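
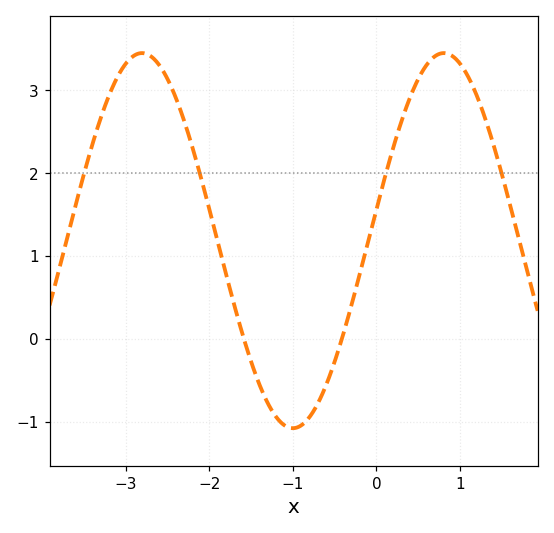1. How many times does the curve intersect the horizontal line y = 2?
4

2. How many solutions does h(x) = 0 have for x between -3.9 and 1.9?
2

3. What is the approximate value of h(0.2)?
2.3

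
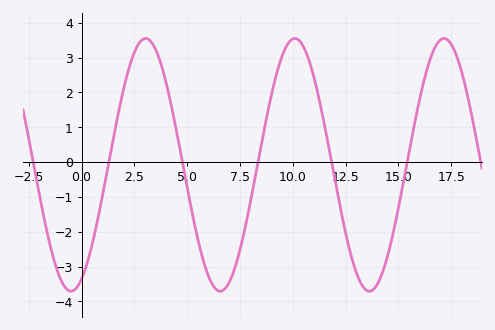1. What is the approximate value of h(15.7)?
0.9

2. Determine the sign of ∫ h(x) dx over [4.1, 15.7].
negative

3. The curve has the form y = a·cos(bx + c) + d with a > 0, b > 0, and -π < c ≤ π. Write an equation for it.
y = 3.63cos(0.89x - 2.7) - 0.08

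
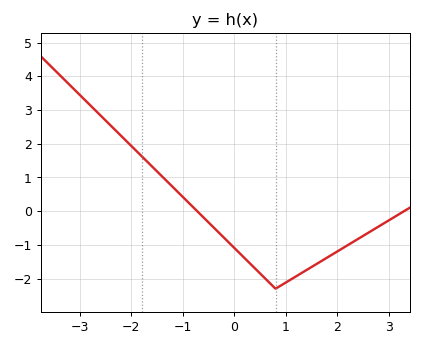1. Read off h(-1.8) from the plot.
1.6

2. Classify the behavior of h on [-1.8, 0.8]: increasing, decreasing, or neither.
decreasing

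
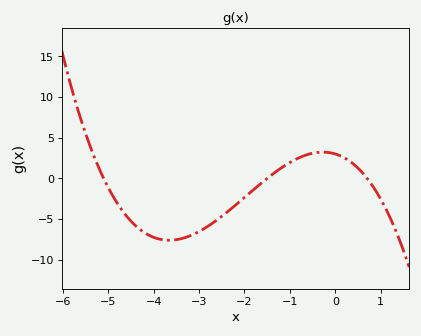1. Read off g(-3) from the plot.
-6.53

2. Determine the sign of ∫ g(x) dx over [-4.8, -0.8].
negative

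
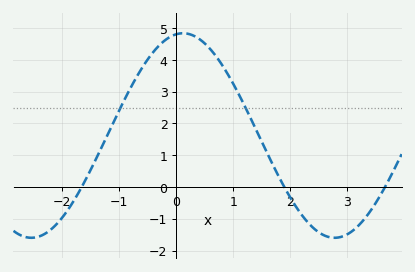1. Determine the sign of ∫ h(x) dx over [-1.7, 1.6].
positive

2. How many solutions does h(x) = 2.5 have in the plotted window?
2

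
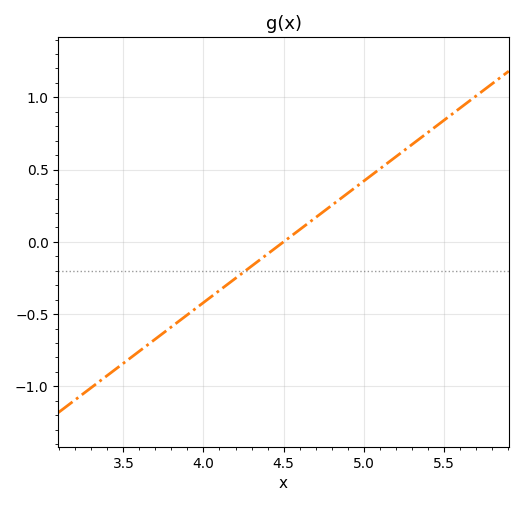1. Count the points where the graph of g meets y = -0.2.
1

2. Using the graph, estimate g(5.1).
0.504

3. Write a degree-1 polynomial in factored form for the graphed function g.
y = 0.84(x - 4.5)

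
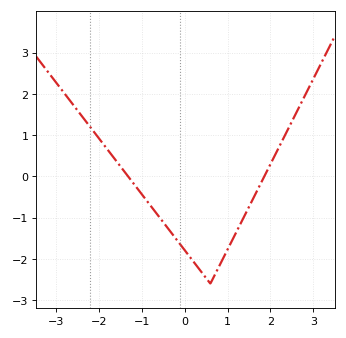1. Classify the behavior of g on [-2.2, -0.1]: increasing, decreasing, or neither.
decreasing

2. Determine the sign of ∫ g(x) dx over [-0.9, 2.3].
negative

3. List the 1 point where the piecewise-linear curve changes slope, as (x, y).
(0.6, -2.6)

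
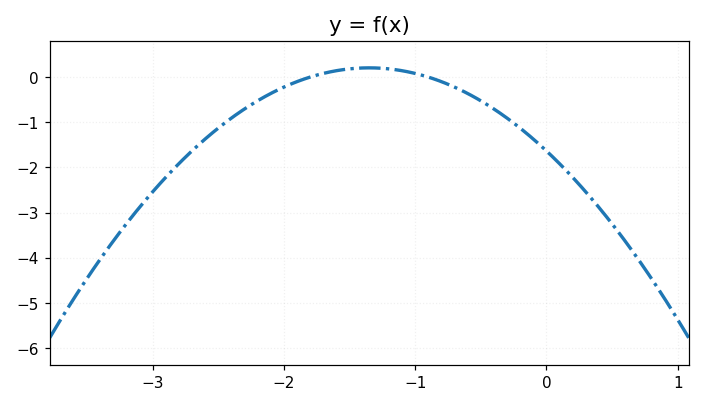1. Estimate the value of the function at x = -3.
-2.5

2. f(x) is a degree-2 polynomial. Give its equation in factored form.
y = -1.01(x + 1.8)(x + 0.9)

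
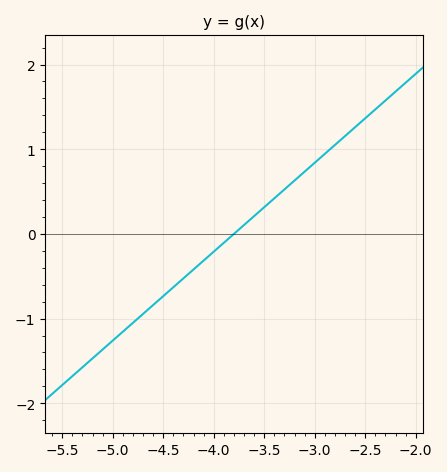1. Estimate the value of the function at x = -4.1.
-0.315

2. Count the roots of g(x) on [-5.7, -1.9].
1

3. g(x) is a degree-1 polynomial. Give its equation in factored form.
y = 1.05(x + 3.8)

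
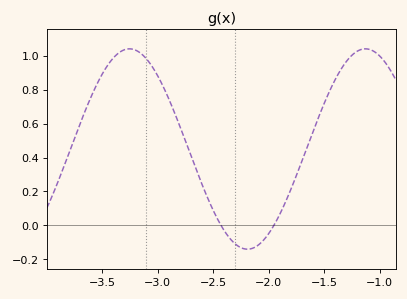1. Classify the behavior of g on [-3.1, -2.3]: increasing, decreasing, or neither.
decreasing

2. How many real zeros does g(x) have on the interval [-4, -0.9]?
2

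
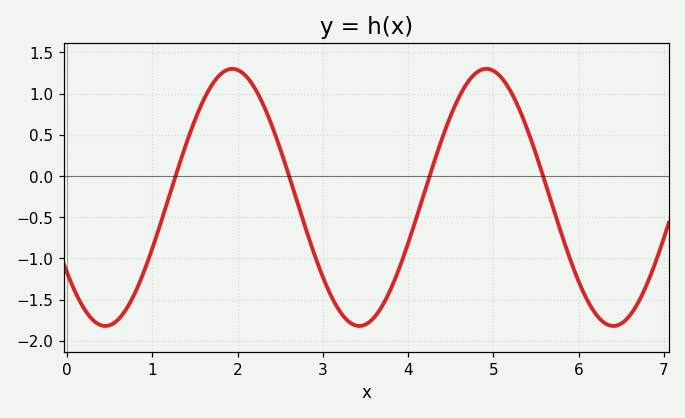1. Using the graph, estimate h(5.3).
0.818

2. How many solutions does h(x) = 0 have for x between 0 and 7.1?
4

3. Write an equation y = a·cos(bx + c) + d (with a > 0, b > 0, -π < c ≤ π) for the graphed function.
y = 1.56cos(2.11x + 2.19) - 0.26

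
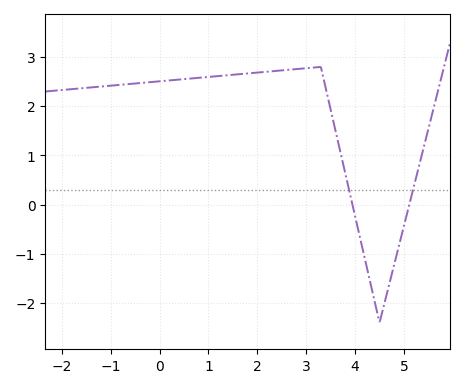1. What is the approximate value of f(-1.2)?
2.4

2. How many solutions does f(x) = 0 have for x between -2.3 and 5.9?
2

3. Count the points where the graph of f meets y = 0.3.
2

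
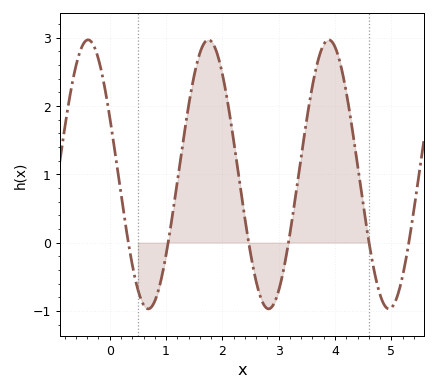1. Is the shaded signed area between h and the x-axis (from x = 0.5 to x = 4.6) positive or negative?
positive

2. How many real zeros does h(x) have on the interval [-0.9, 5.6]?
6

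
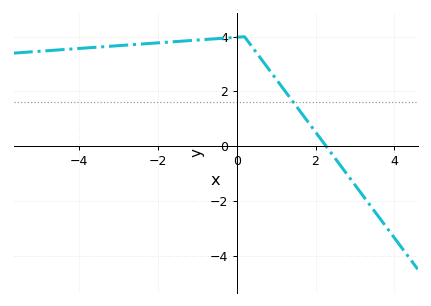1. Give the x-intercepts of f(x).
2.27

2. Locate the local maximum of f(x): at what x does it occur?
0.199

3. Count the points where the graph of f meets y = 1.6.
1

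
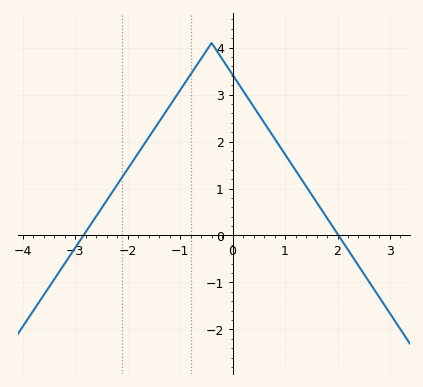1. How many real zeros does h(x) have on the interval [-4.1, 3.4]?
2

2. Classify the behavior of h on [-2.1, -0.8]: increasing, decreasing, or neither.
increasing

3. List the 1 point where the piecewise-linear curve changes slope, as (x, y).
(-0.4, 4.1)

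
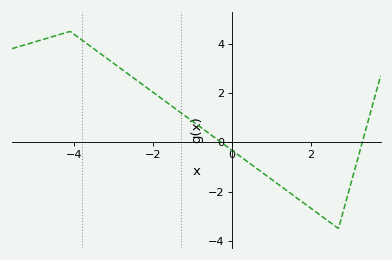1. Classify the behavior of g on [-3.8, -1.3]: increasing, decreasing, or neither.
decreasing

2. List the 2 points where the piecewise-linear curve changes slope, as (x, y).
(-4.1, 4.5); (2.7, -3.5)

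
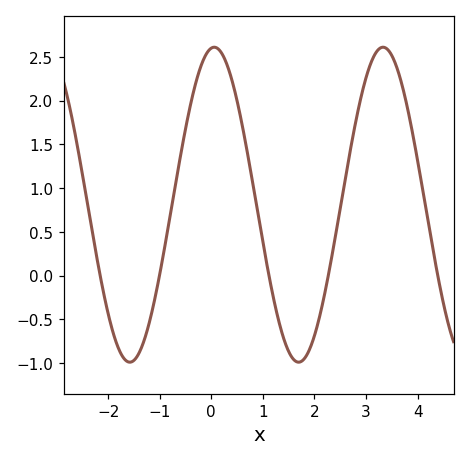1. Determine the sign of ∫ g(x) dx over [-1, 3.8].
positive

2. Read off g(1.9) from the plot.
-0.85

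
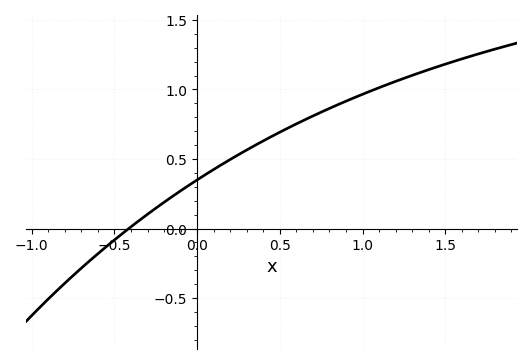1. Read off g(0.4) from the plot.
0.631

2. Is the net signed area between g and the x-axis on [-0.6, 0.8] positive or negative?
positive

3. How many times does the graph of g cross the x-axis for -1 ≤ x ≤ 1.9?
1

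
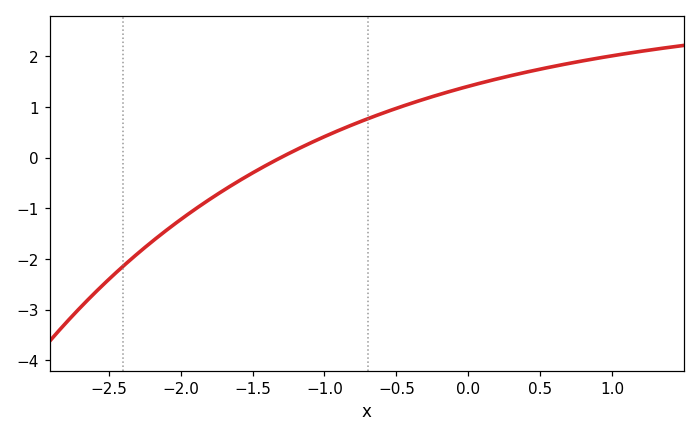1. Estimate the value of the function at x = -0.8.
0.7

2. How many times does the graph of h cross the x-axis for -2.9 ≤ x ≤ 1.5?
1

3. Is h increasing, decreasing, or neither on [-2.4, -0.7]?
increasing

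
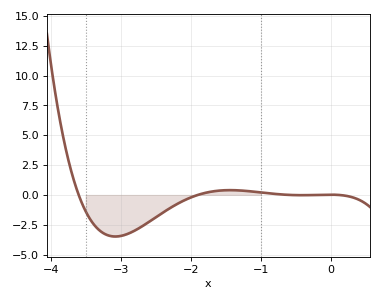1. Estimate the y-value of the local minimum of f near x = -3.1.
-3.48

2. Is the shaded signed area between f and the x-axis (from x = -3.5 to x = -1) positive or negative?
negative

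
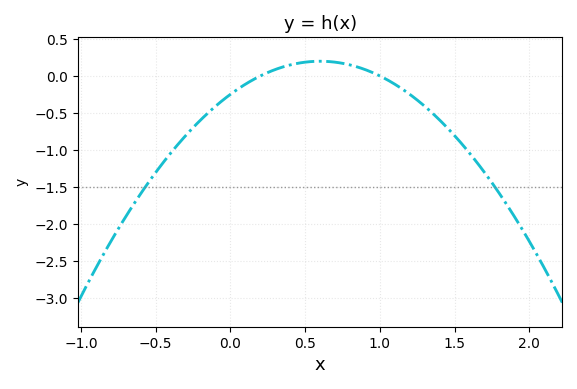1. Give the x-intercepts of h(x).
0.2, 1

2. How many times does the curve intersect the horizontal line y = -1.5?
2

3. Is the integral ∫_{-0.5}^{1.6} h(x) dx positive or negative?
negative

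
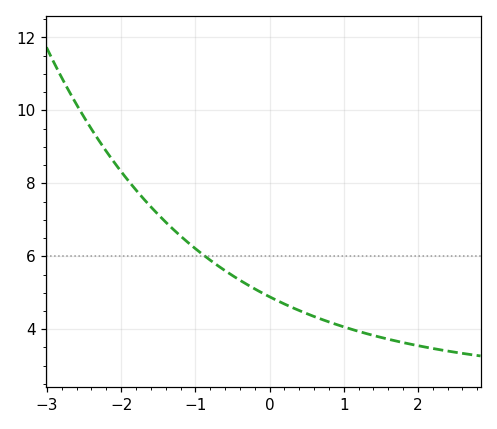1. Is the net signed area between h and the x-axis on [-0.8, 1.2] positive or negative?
positive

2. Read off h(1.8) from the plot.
3.6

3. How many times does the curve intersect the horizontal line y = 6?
1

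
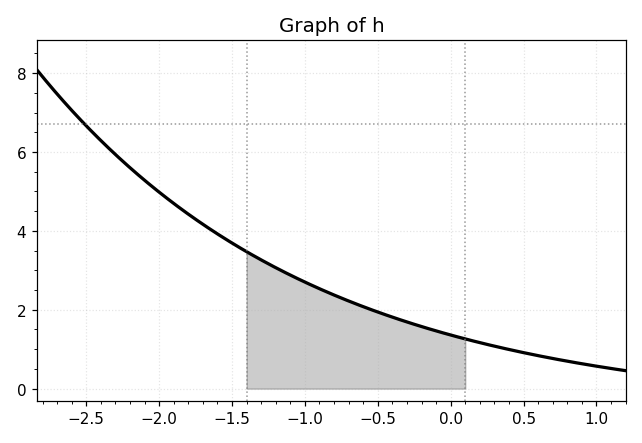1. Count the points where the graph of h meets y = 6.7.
1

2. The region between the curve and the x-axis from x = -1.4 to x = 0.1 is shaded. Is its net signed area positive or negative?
positive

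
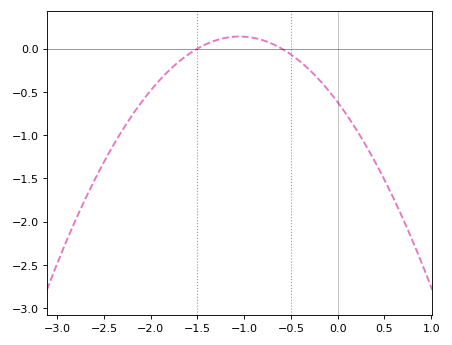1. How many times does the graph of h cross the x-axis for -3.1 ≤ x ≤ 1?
2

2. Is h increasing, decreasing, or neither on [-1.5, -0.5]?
neither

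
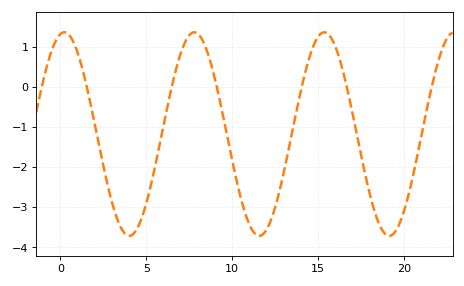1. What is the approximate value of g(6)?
-1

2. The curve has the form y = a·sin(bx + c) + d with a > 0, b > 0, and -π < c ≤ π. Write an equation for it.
y = 2.54sin(0.83x + 1.4) - 1.17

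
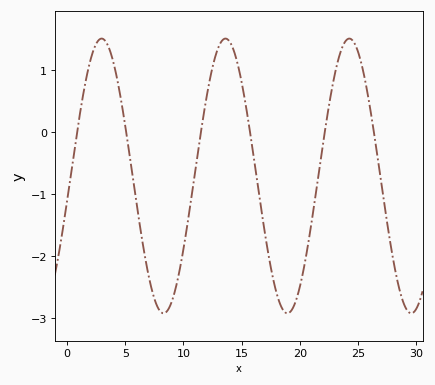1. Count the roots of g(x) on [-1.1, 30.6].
6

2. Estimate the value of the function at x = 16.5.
-1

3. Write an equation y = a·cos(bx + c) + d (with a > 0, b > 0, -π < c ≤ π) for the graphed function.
y = 2.21cos(0.59x - 1.8) - 0.71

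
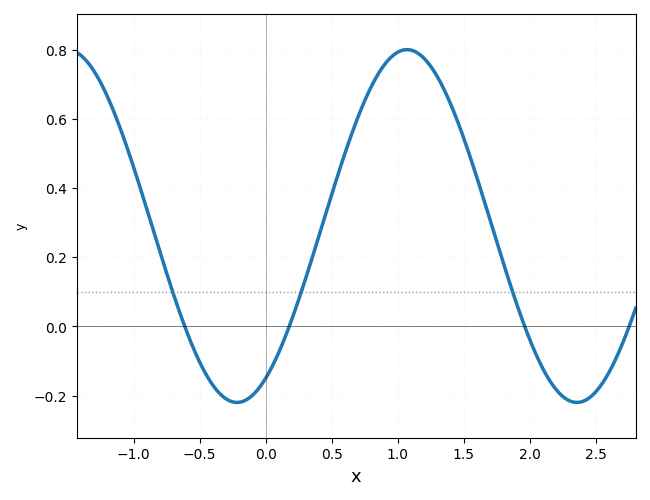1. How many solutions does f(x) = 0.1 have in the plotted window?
3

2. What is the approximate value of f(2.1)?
-0.123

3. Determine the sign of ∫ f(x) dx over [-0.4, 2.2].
positive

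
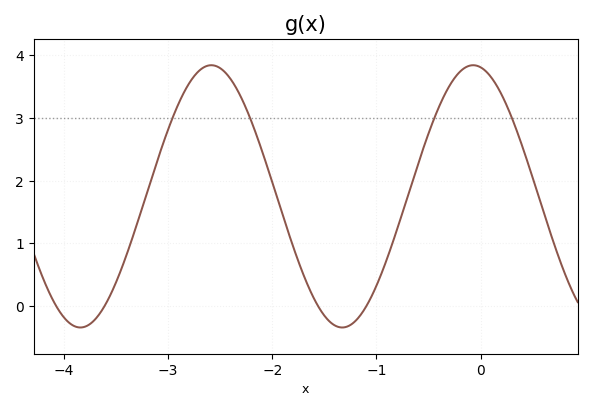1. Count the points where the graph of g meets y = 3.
4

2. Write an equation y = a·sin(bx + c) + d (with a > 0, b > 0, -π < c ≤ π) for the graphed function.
y = 2.09sin(2.5x + 1.8) + 1.75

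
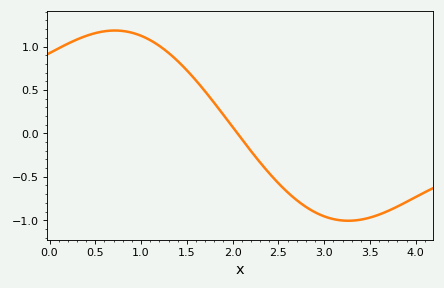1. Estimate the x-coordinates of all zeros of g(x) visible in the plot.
2.1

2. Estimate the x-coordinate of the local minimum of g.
3.3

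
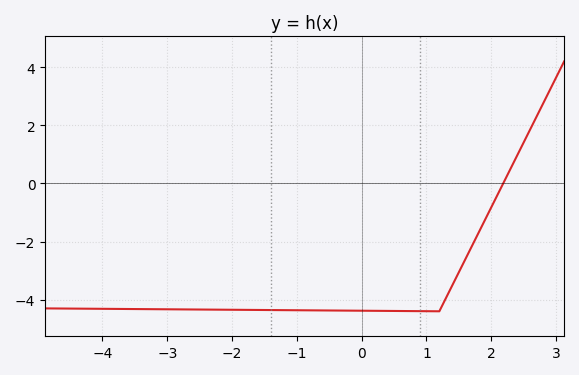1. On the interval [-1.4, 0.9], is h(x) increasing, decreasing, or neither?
decreasing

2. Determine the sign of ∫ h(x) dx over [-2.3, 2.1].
negative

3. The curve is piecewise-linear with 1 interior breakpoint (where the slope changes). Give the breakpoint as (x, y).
(1.2, -4.4)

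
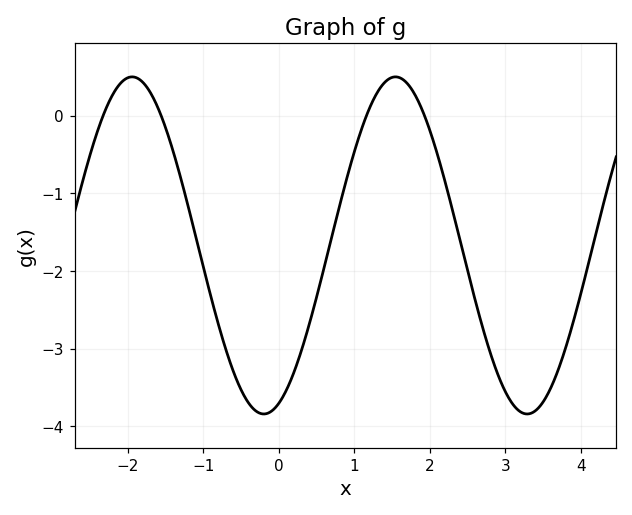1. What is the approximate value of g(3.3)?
-3.8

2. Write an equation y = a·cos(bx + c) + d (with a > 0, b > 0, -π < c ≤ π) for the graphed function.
y = 2.17cos(1.8x - 2.8) - 1.67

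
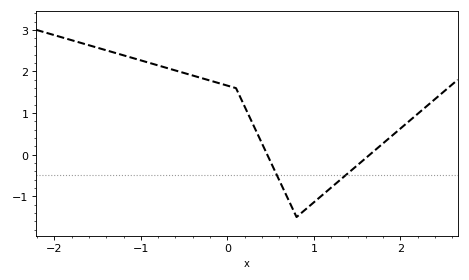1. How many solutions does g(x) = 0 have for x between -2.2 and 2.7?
2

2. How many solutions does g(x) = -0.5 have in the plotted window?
2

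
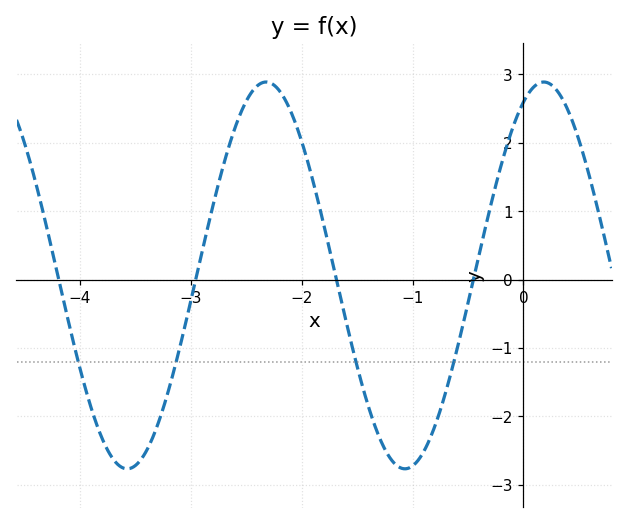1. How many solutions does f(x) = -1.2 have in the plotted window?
4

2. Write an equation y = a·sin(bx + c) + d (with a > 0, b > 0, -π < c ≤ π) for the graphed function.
y = 2.83sin(2.5x + 1.1) + 0.06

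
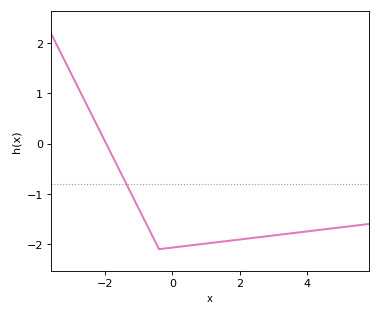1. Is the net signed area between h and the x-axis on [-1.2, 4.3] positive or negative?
negative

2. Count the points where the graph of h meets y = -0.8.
1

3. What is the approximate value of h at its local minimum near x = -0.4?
-2.1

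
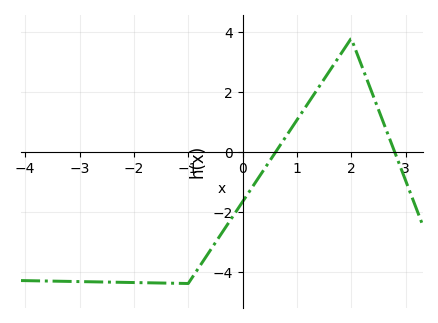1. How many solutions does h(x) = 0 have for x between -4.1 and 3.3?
2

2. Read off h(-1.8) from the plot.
-4.4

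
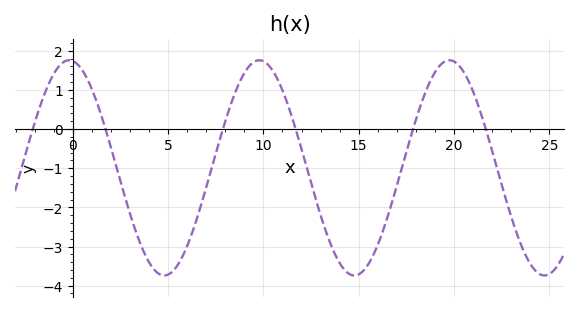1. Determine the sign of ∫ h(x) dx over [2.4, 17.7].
negative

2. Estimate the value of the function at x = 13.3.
-2.64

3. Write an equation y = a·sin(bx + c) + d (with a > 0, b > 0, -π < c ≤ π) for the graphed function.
y = 2.75sin(0.63x + 1.69) - 0.99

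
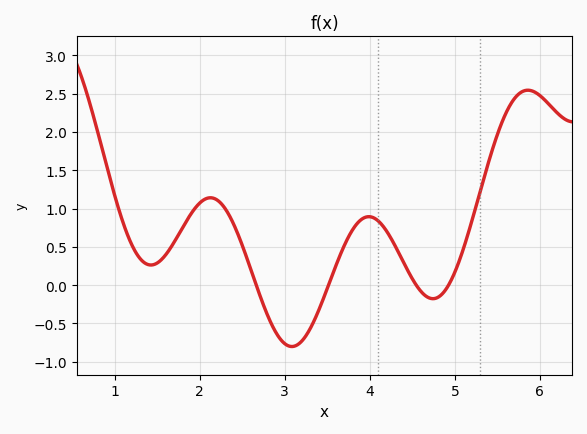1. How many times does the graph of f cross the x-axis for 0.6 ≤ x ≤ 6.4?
4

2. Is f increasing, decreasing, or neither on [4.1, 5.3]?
neither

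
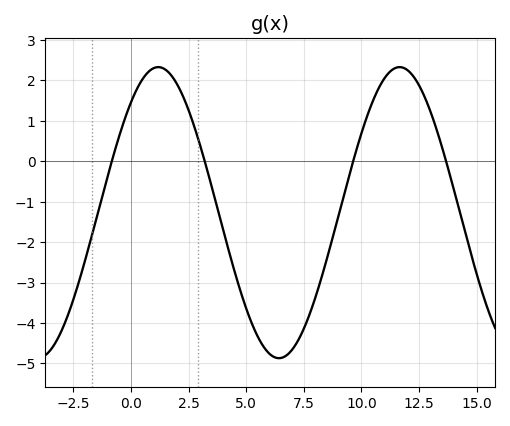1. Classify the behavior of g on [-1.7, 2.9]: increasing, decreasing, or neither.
neither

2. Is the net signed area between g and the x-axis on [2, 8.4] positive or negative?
negative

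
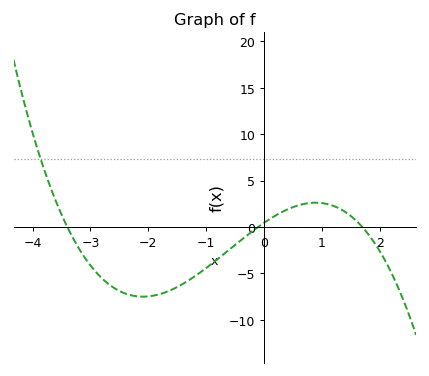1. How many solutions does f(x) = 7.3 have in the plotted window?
1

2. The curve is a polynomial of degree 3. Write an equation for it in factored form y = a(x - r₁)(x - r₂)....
y = -0.76(x + 3.4)(x + 0.1)(x - 1.7)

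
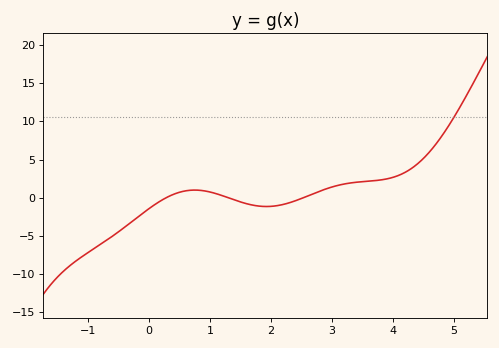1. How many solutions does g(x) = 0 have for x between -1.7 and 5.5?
3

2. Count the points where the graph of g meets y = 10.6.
1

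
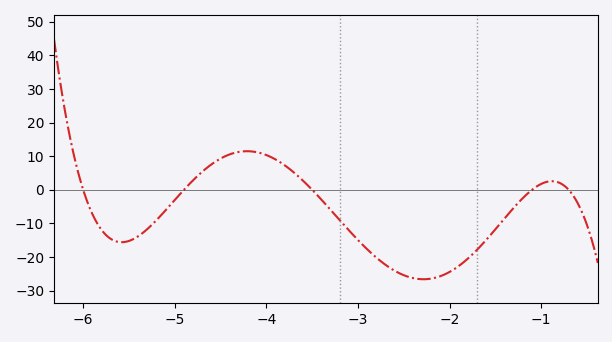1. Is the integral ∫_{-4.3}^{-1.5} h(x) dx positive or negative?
negative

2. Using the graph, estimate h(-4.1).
11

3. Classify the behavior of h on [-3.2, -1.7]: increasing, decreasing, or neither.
neither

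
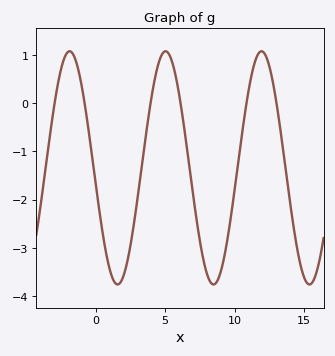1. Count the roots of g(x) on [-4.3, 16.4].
6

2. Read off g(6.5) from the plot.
-0.8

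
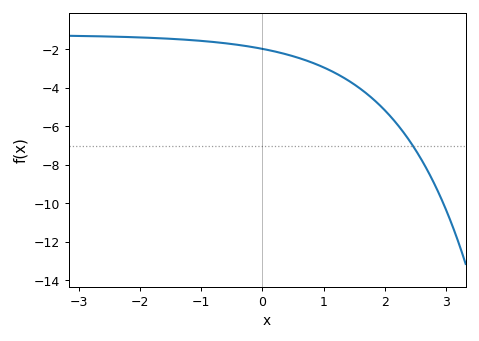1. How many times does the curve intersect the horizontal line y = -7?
1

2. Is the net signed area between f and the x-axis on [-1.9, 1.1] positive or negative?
negative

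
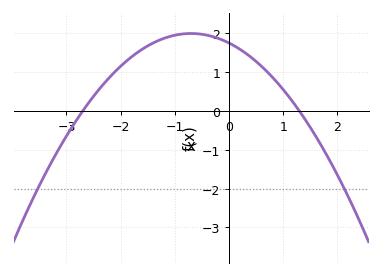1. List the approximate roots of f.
-2.7, 1.3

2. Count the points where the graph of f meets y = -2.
2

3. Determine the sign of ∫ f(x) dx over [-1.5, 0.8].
positive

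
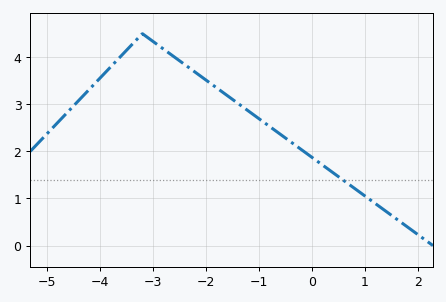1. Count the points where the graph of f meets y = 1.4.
1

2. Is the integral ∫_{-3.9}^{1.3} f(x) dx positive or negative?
positive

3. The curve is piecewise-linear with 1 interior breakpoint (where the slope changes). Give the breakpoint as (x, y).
(-3.2, 4.5)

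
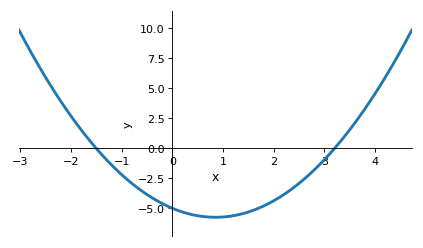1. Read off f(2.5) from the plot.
-2.91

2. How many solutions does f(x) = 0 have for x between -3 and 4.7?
2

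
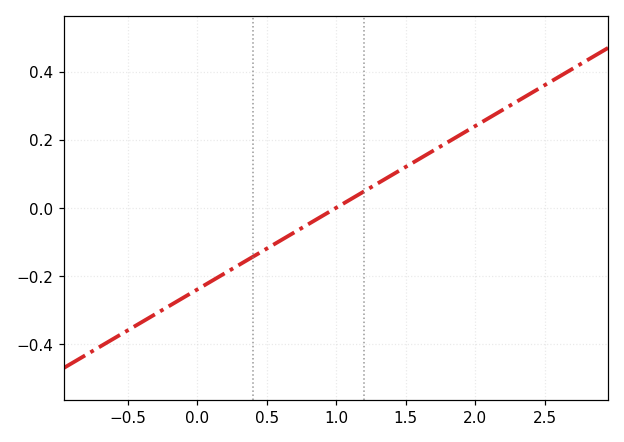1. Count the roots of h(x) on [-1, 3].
1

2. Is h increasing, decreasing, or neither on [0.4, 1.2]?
increasing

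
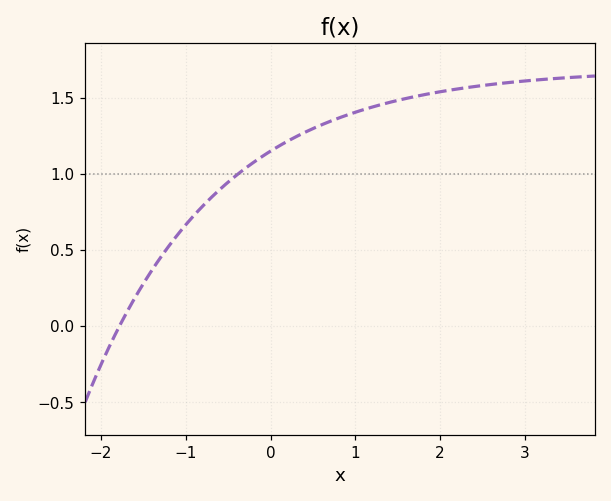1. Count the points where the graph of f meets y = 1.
1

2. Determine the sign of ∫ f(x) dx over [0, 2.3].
positive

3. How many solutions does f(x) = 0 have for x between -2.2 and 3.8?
1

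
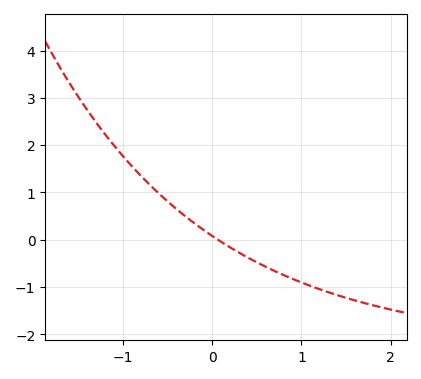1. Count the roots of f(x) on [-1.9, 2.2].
1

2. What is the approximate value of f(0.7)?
-0.7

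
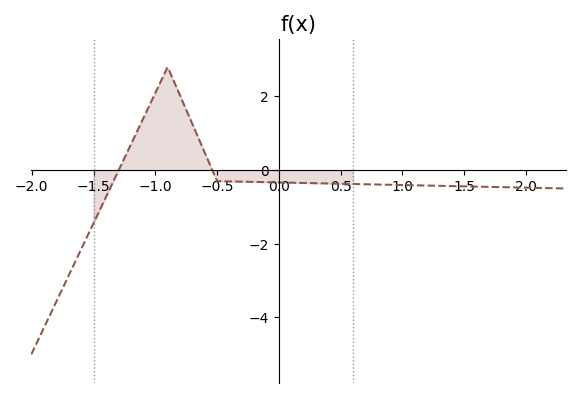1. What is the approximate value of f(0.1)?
-0.4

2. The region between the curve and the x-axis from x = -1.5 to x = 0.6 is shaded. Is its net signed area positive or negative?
positive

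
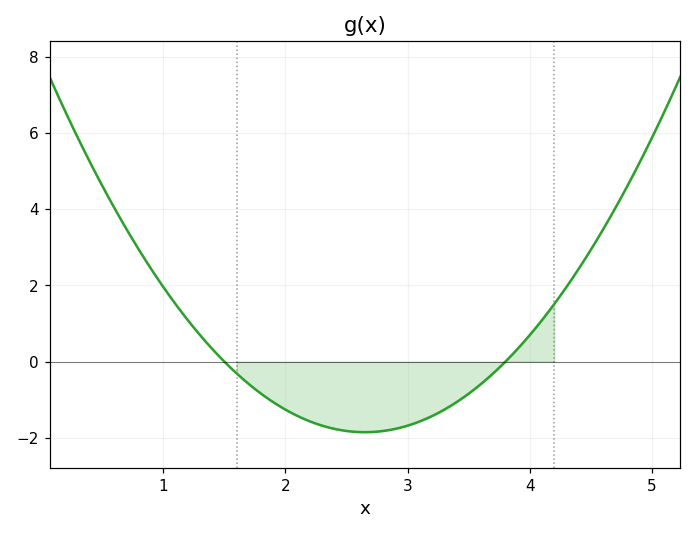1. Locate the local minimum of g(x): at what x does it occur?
2.6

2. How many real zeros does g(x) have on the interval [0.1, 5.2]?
2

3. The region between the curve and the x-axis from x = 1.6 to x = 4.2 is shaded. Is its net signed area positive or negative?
negative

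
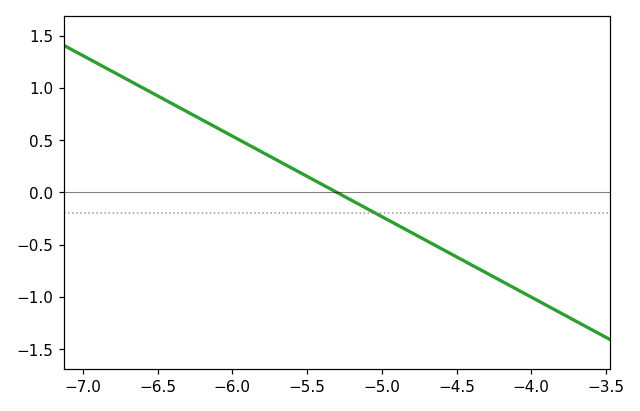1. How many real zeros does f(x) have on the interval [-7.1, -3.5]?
1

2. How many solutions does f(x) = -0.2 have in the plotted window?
1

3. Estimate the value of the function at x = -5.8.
0.4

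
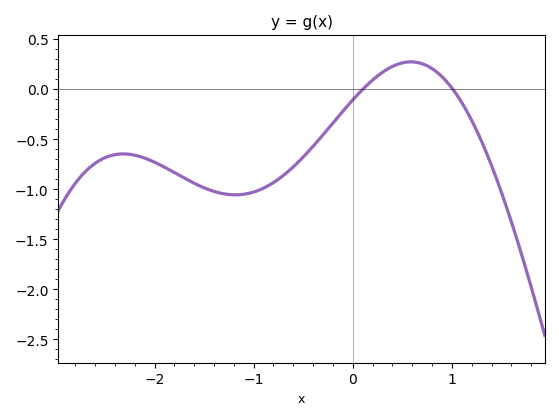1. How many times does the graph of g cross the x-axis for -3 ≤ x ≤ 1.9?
2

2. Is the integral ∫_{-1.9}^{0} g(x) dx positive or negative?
negative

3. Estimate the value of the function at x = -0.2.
-0.35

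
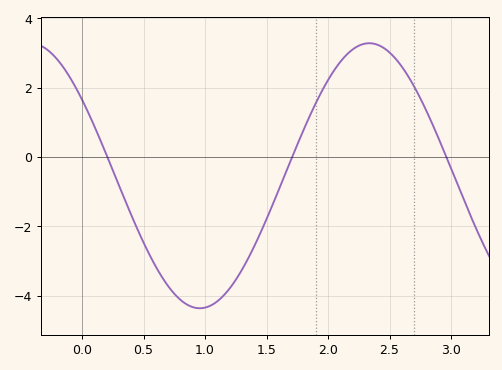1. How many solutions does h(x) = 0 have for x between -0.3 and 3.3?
3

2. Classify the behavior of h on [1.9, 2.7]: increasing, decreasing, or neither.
neither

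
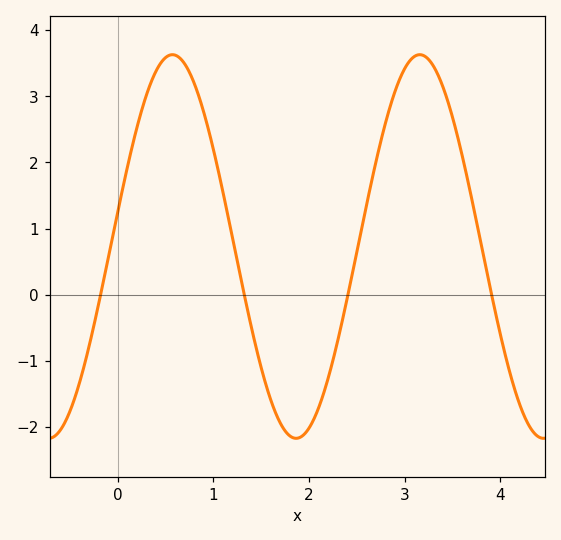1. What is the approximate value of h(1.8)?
-2.1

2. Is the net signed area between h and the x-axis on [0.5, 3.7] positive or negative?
positive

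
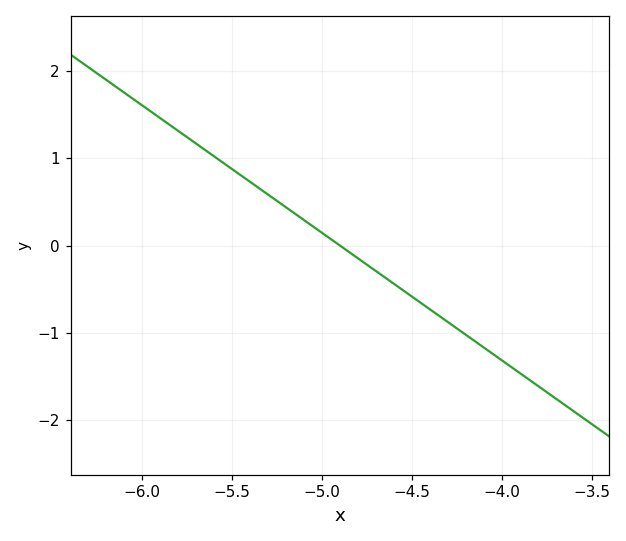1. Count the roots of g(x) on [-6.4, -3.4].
1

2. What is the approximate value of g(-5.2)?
0.4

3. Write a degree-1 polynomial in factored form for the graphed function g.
y = -1.46(x + 4.9)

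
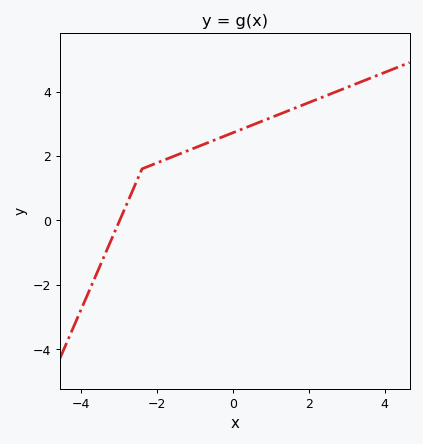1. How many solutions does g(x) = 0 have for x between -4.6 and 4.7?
1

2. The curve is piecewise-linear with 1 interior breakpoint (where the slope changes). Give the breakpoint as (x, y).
(-2.4, 1.6)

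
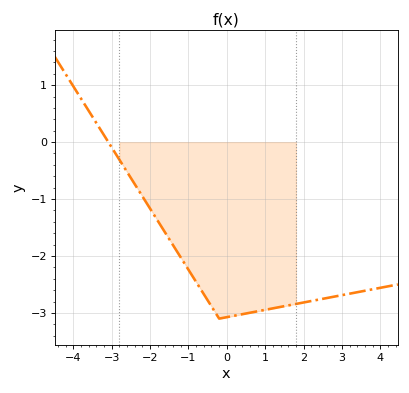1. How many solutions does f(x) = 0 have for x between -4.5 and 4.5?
1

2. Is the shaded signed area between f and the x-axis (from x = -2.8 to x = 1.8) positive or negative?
negative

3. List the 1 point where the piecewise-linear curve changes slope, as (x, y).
(-0.2, -3.1)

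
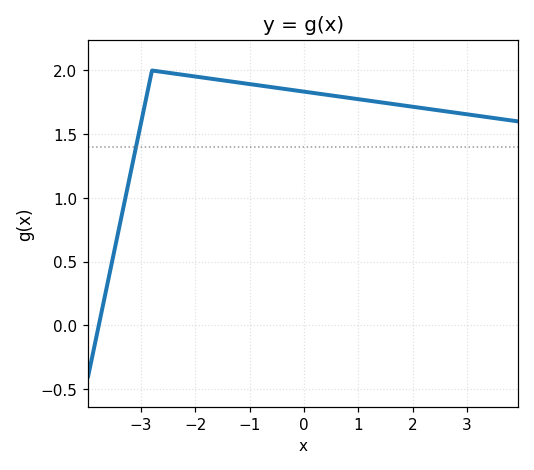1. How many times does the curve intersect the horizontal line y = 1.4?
1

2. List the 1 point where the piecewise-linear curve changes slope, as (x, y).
(-2.8, 2)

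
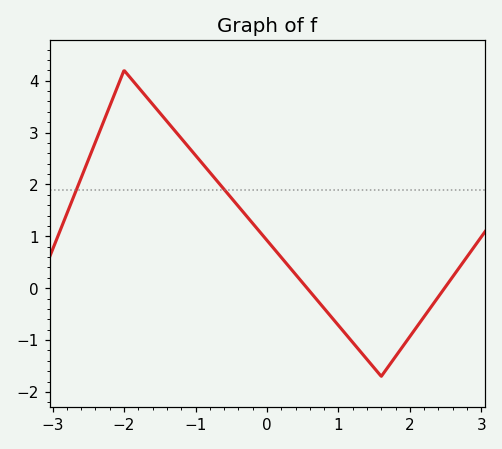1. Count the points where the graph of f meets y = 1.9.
2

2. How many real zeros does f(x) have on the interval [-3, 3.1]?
2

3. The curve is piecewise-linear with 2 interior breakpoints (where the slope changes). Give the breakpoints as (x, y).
(-2, 4.2); (1.6, -1.7)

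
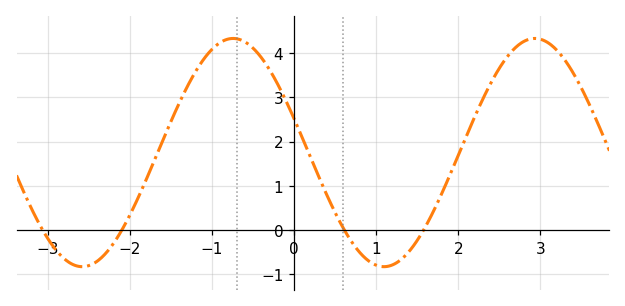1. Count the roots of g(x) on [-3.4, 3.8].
4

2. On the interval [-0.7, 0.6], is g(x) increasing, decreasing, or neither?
decreasing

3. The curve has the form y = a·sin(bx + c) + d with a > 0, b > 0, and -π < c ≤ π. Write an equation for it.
y = 2.58sin(1.71x + 2.84) + 1.75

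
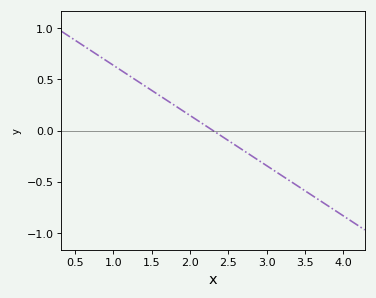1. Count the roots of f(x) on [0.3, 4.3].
1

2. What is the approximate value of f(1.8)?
0.25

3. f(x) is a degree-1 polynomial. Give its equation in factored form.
y = -0.49(x - 2.3)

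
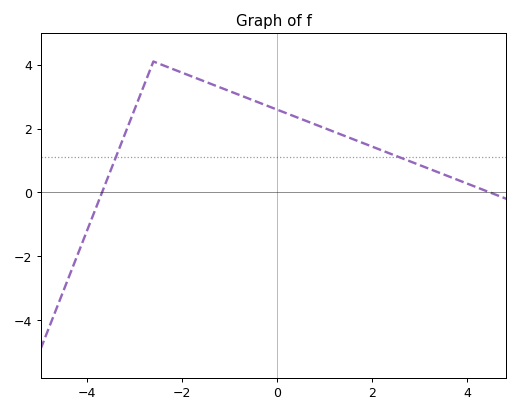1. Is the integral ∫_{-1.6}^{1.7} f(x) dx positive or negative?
positive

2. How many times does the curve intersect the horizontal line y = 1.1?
2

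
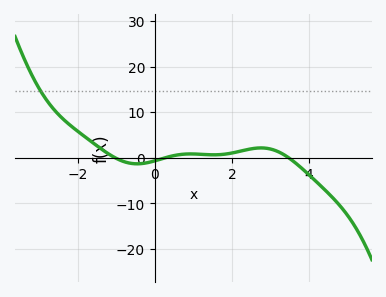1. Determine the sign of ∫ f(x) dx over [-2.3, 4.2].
positive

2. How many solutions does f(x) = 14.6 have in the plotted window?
1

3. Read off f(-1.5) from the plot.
3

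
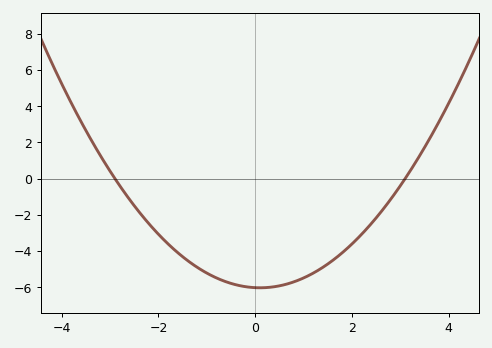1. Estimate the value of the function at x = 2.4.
-2.49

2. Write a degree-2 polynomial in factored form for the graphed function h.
y = 0.67(x + 2.9)(x - 3.1)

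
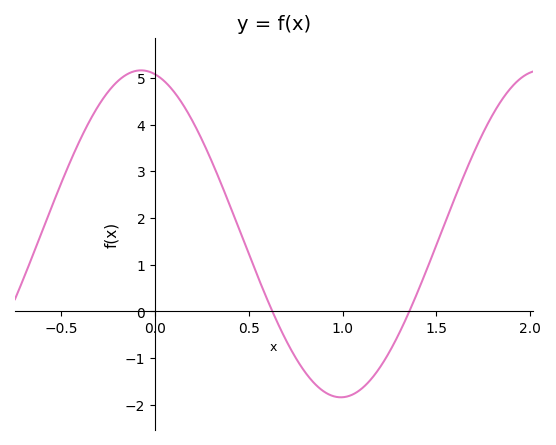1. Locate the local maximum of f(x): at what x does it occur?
-0.074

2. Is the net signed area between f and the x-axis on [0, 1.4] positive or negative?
positive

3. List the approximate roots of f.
0.626, 1.36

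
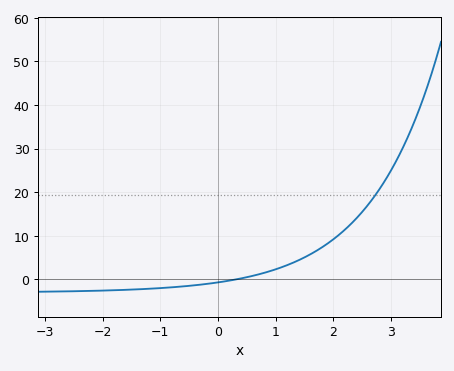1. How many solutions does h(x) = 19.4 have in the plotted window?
1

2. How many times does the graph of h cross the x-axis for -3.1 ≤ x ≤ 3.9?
1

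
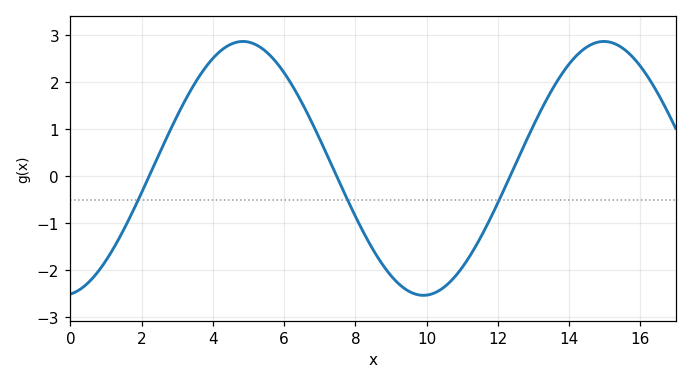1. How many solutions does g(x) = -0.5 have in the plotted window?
3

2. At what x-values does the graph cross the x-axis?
2.2, 7.4, 12.4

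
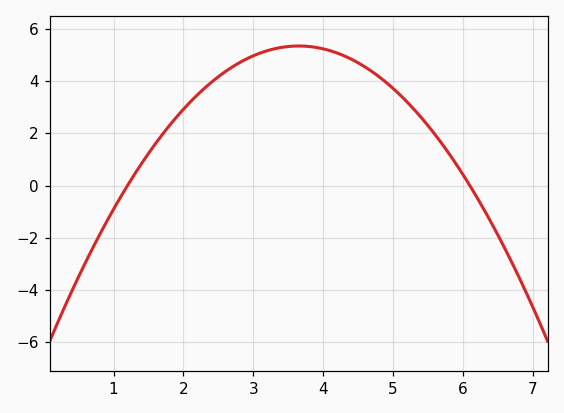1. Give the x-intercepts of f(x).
1.2, 6.1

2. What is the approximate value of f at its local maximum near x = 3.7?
5.34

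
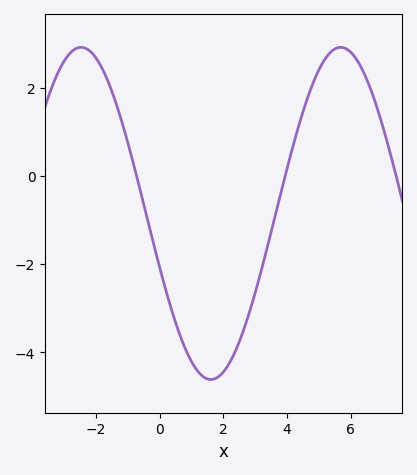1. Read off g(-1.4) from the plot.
1.71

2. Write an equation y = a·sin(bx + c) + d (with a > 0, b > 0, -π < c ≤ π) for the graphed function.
y = 3.77sin(0.77x - 2.81) - 0.85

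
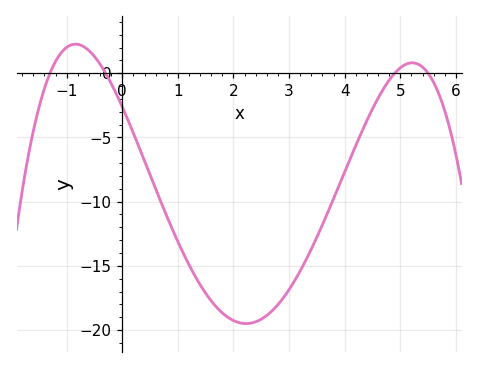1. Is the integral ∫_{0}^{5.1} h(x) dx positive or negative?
negative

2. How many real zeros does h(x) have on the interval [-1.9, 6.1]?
4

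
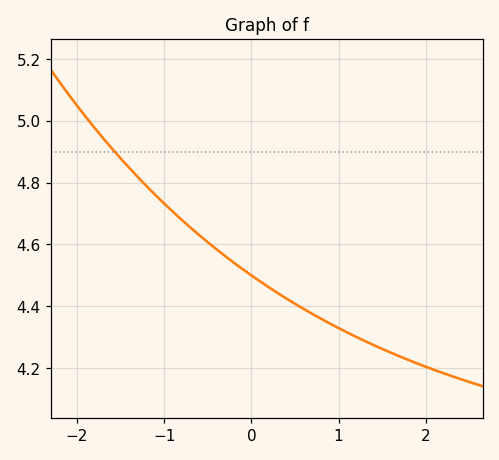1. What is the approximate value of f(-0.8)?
4.68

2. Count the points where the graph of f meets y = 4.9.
1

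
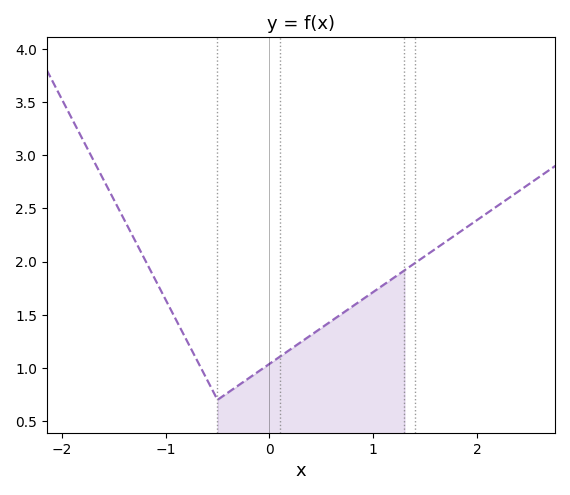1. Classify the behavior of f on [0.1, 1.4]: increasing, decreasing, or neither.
increasing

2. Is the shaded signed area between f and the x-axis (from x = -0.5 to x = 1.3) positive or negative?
positive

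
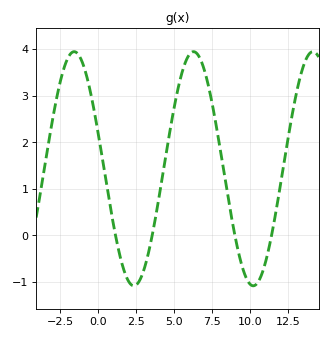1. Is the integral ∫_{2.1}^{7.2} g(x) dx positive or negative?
positive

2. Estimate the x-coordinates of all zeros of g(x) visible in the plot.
1.15, 3.56, 9, 11.4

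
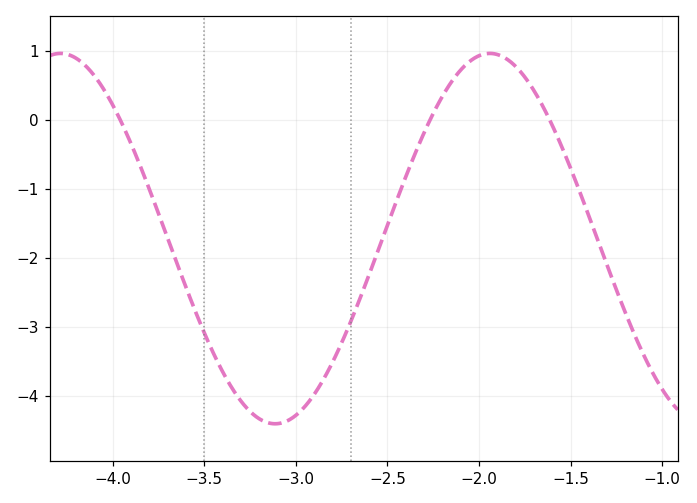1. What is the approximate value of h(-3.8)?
-1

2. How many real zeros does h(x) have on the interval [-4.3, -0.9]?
3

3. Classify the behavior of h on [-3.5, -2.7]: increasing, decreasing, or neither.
neither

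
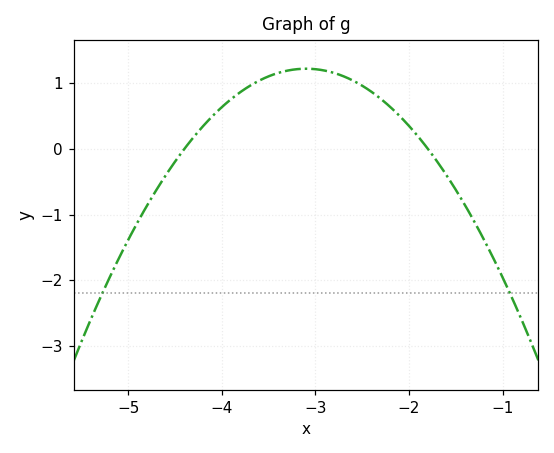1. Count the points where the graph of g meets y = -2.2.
2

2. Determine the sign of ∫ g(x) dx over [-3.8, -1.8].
positive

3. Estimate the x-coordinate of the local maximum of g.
-3.1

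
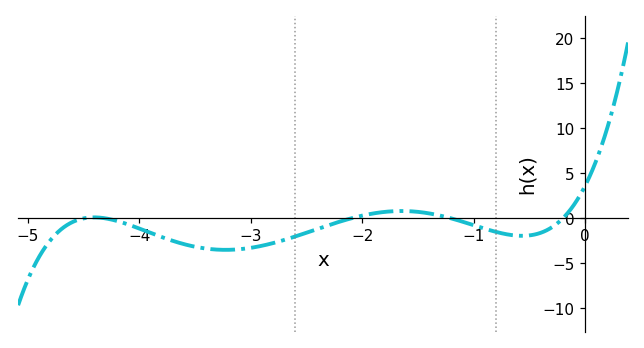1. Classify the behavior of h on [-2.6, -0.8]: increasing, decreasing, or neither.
neither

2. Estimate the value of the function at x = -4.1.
-0.5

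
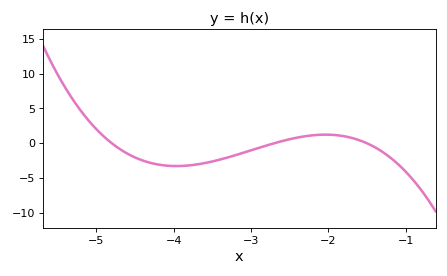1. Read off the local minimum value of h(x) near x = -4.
-3.28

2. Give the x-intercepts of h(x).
-4.8, -2.7, -1.5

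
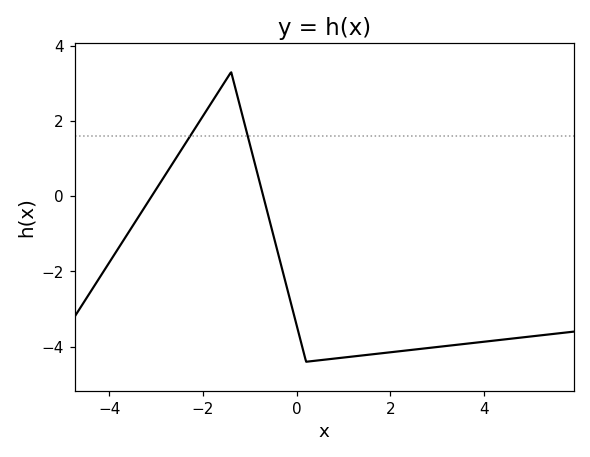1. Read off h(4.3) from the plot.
-3.8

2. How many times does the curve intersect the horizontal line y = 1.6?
2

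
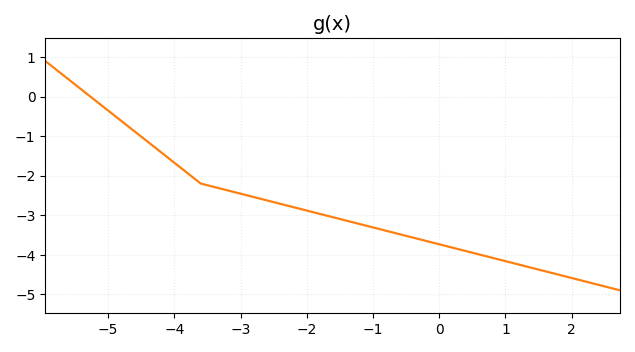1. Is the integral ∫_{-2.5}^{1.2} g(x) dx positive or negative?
negative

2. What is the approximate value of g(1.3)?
-4.3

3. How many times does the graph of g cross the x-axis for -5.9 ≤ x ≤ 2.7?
1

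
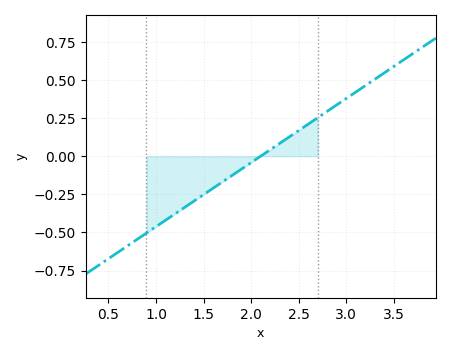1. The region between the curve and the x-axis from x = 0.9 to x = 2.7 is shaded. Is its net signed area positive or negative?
negative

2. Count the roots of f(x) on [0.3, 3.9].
1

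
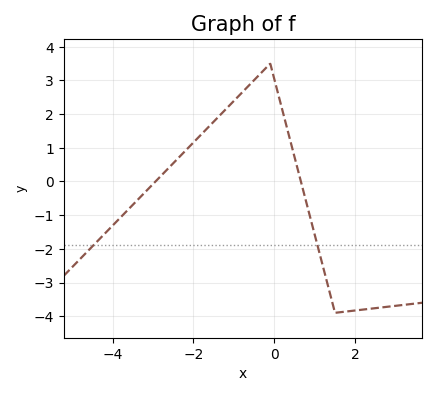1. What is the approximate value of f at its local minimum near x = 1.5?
-3.9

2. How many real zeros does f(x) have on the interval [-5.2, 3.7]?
2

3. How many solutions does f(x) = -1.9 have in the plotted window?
2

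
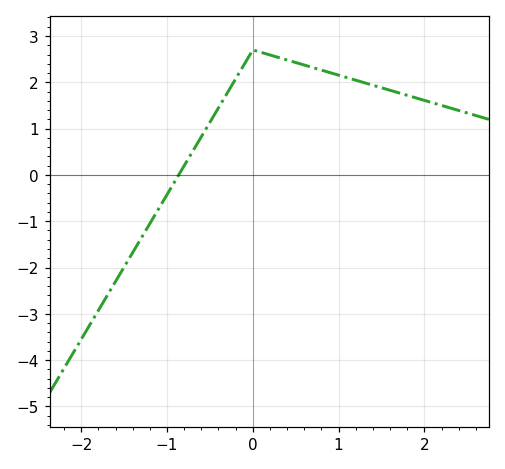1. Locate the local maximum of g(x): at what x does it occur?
0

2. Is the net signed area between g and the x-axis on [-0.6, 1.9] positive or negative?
positive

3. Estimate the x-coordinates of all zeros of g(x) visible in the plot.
-0.9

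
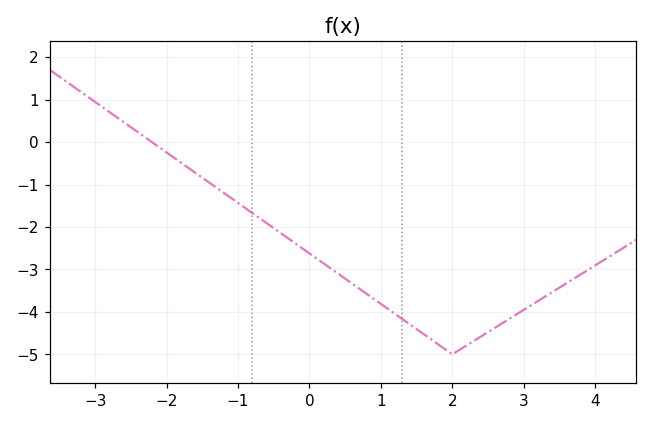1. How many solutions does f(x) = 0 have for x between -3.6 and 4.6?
1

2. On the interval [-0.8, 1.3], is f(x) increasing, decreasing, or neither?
decreasing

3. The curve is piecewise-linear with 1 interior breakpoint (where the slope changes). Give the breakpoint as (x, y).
(2, -5)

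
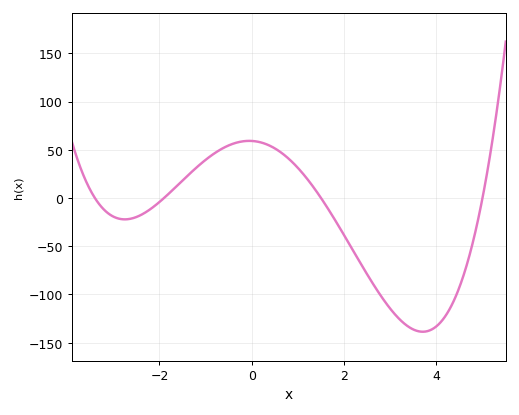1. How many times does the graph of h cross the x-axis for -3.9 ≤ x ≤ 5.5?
4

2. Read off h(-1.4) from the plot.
25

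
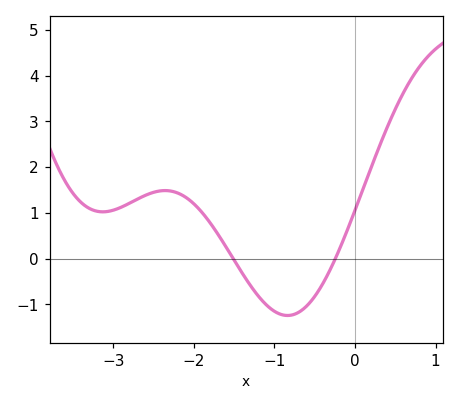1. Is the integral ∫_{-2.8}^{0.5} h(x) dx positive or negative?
positive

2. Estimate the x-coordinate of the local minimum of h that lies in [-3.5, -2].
-3.1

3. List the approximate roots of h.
-1.5, -0.2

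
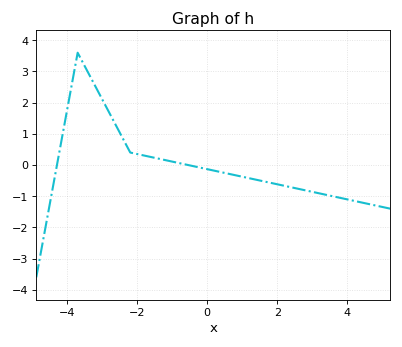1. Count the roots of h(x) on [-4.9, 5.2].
2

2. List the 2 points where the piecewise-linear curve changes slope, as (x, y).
(-3.7, 3.6); (-2.2, 0.4)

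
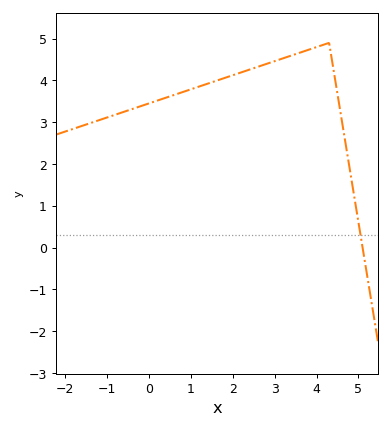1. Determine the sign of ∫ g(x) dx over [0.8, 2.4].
positive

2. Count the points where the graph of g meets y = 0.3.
1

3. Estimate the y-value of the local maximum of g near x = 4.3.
4.9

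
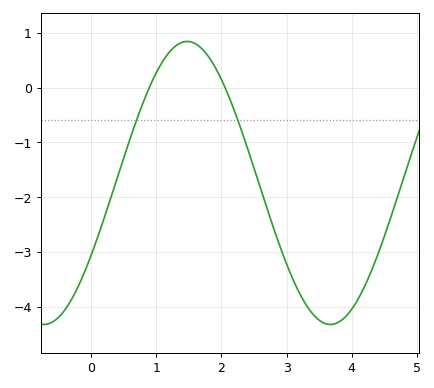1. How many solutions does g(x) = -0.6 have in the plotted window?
2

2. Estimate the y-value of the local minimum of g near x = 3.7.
-4.32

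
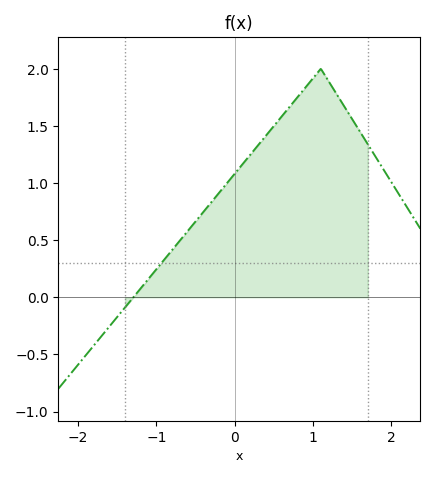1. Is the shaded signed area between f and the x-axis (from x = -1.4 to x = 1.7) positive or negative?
positive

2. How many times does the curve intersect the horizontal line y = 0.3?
1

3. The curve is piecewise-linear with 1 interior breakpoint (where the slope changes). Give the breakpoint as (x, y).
(1.1, 2)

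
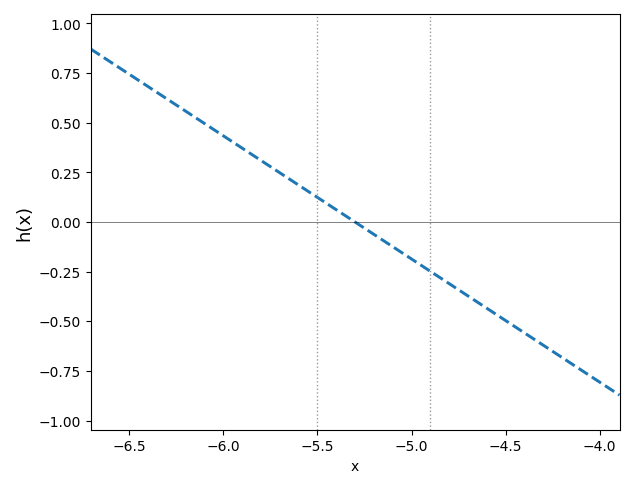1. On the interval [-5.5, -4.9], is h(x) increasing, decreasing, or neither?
decreasing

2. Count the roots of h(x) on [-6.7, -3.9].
1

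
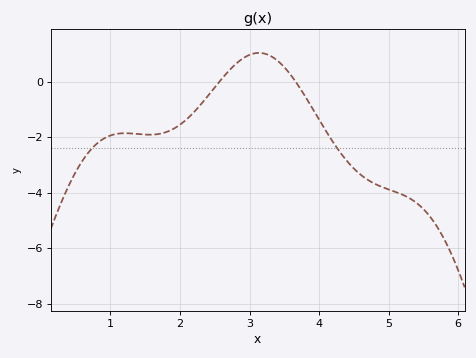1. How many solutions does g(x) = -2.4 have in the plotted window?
2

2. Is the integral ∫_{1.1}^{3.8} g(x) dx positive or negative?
negative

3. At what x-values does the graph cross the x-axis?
2.6, 3.7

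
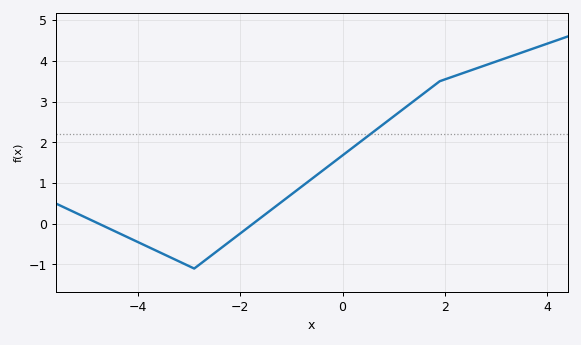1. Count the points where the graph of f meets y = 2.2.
1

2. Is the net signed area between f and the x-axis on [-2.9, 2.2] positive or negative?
positive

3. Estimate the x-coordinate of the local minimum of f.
-2.9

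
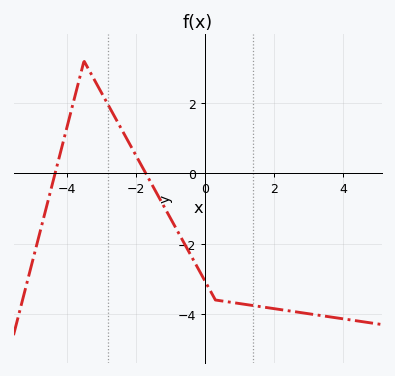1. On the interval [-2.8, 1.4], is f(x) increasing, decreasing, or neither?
decreasing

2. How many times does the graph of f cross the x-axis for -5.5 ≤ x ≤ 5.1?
2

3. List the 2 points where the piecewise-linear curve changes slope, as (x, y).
(-3.5, 3.2); (0.3, -3.6)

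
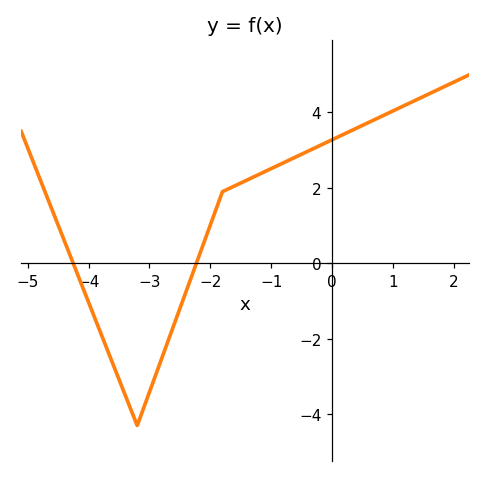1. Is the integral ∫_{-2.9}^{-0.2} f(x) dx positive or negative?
positive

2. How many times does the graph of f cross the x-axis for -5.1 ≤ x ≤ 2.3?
2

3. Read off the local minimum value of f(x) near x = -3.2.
-4.3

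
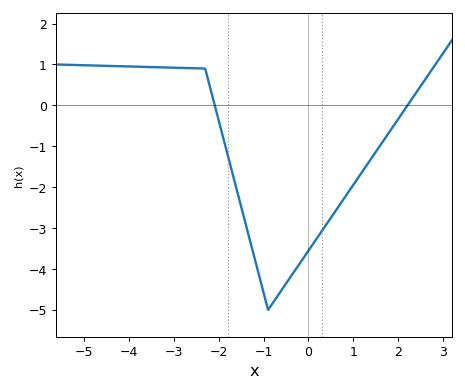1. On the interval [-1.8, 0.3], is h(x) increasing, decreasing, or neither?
neither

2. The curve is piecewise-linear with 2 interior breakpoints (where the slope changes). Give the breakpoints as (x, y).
(-2.3, 0.9); (-0.9, -5)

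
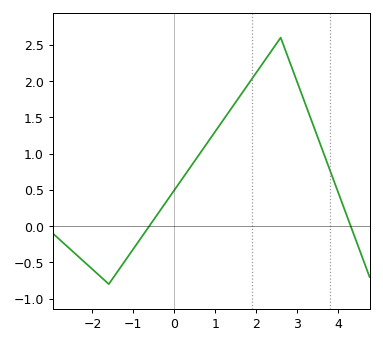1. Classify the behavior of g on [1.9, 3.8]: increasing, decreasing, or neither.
neither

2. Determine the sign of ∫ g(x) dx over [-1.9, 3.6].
positive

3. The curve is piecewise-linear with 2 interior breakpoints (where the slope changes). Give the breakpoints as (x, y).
(-1.6, -0.8); (2.6, 2.6)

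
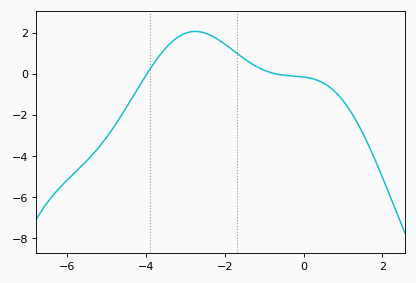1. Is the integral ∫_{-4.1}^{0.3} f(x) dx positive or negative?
positive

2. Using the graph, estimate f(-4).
0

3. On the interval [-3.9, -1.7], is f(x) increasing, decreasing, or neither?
neither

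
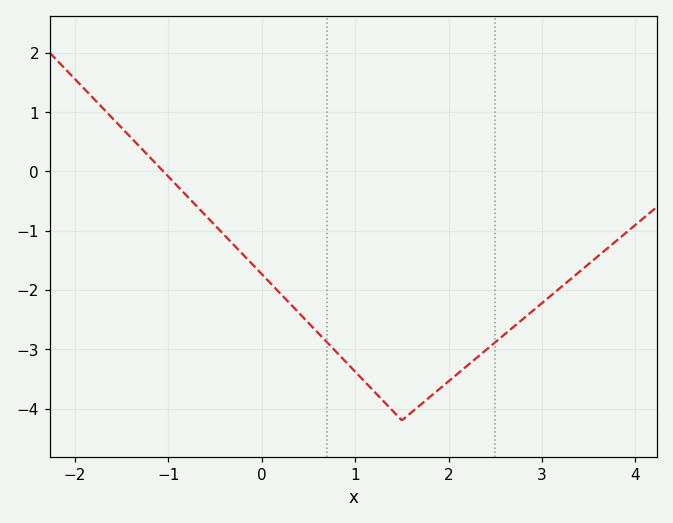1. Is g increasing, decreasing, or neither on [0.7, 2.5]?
neither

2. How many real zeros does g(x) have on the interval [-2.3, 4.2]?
1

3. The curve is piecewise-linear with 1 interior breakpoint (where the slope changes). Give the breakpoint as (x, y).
(1.5, -4.2)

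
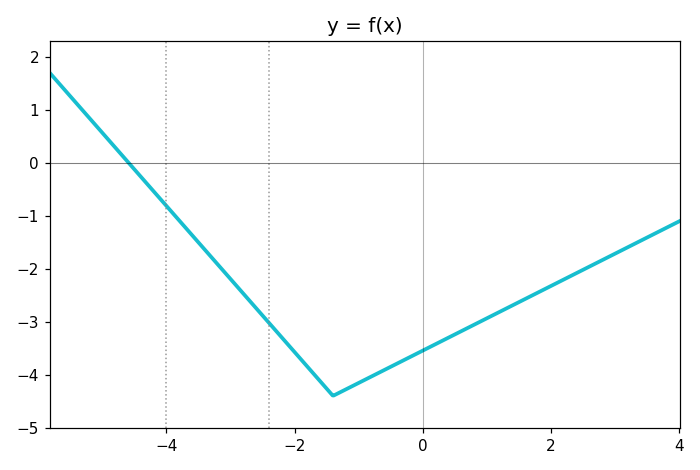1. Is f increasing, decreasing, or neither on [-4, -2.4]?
decreasing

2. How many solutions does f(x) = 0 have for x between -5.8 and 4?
1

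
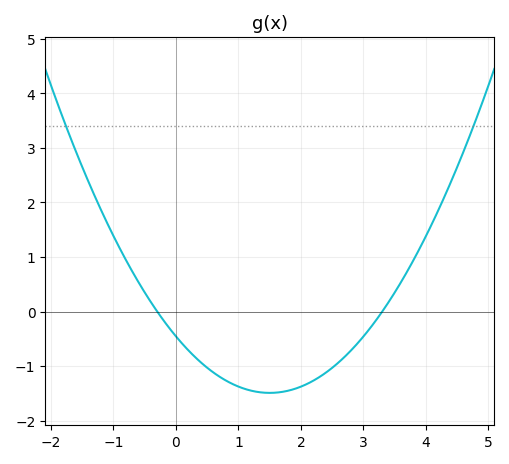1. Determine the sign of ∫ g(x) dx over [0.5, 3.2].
negative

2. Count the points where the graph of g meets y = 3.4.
2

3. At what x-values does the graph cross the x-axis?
-0.3, 3.3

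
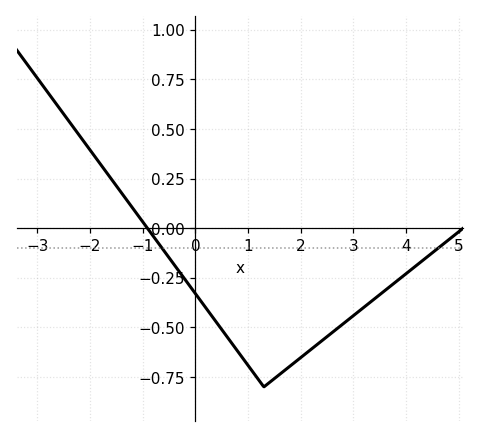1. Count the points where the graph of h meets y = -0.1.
2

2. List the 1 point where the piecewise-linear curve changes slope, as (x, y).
(1.3, -0.8)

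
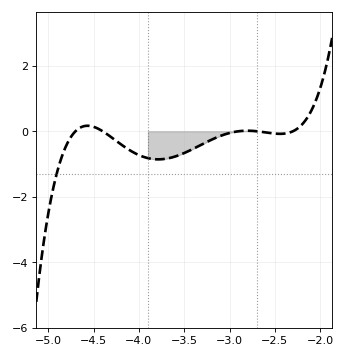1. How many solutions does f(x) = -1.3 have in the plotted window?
1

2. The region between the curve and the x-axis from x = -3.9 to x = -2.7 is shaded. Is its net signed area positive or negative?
negative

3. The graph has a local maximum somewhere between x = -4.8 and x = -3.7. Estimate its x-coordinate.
-4.55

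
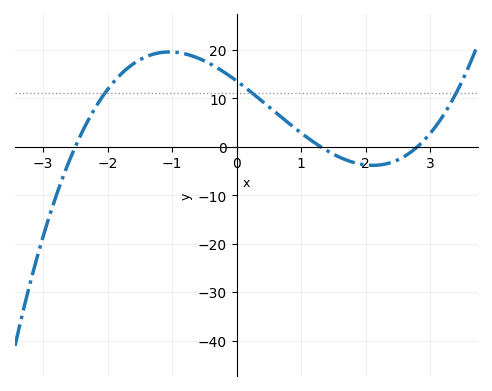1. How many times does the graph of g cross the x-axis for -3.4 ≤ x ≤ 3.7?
3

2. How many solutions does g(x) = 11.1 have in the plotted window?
3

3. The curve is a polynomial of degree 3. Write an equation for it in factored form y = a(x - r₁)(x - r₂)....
y = 1.49(x + 2.5)(x - 1.3)(x - 2.8)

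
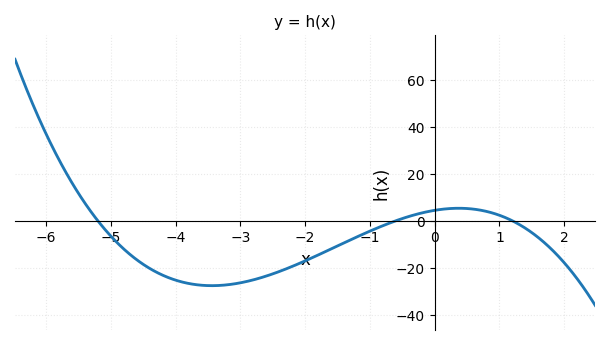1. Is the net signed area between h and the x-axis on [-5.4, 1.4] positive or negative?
negative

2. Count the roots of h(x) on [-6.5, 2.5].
3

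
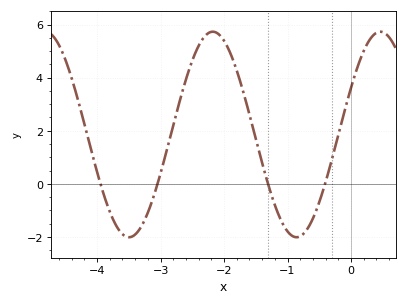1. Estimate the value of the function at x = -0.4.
0.066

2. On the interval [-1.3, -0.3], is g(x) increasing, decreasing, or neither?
neither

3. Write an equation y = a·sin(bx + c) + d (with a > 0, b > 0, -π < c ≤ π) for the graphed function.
y = 3.87sin(2.38x + 0.47) + 1.86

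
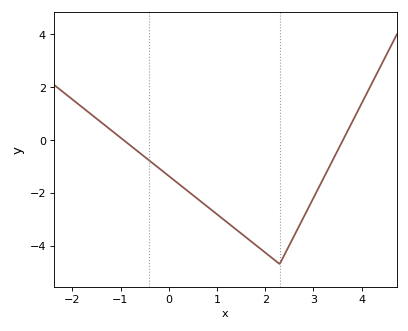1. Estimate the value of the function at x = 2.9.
-2.6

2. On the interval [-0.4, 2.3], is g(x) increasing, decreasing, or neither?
decreasing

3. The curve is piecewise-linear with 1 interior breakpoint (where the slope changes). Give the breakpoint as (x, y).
(2.3, -4.7)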